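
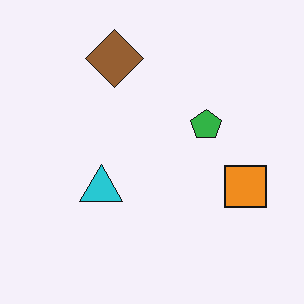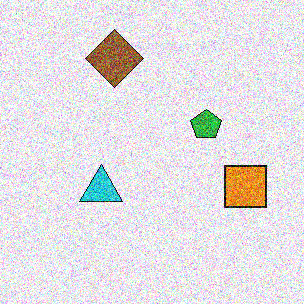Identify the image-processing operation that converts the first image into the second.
Degraded with a thick layer of grain.

Random speckle covers the whole image, including the flat background.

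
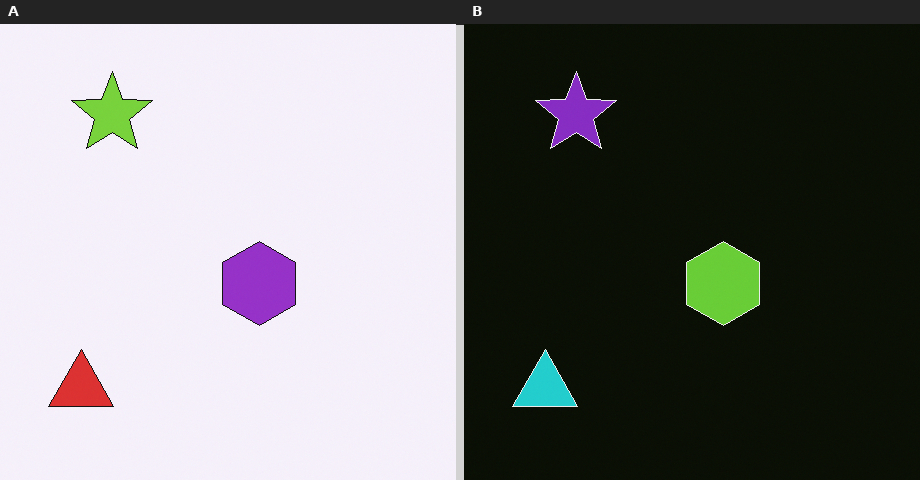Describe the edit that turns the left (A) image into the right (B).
The image was color-inverted (negative).

The light background has become dark and every shape's color is its complement — a photographic negative.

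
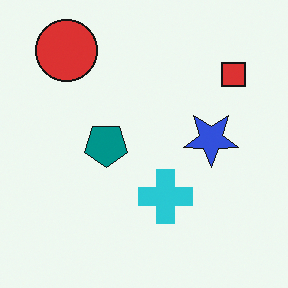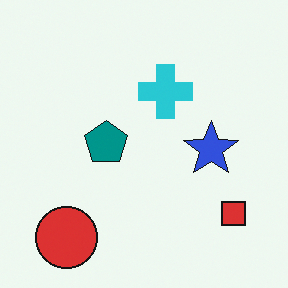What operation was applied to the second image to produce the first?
This is the original image flipped vertically (top ↔ bottom).

The red circle is in the bottom-left of the second image and the top-left of the first — shapes on opposite sides of the horizontal midline have swapped in a mirror flip.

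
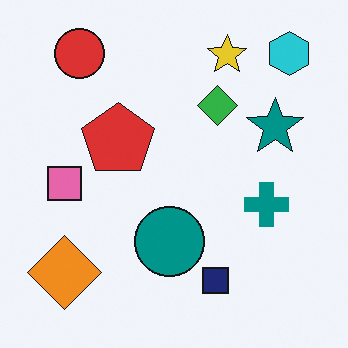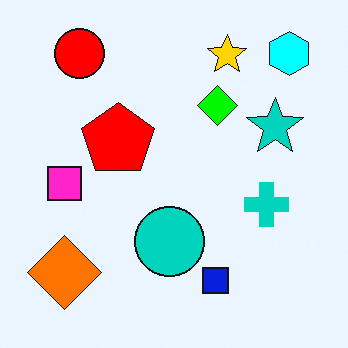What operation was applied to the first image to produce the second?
It was heavily oversaturated.

All colors are more vivid — a global saturation change.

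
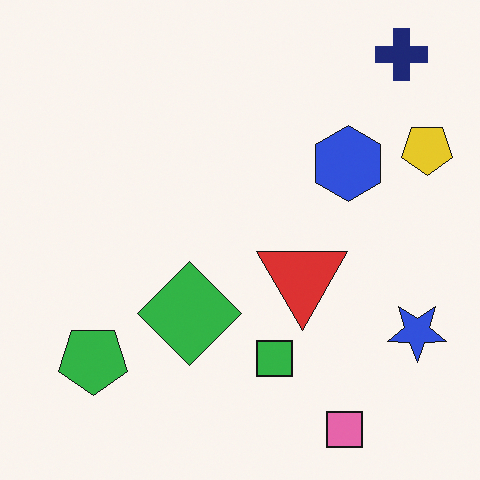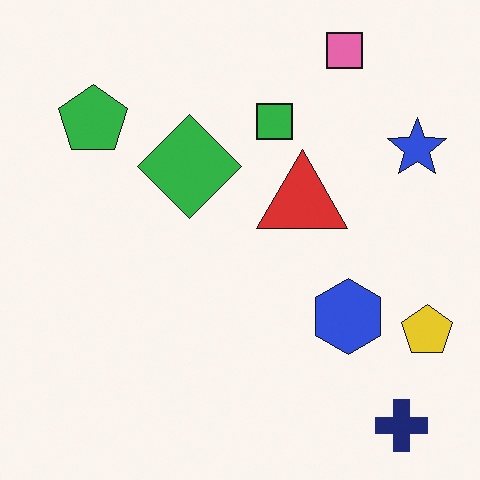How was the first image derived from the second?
It was flipped vertically (top ↔ bottom).

The pink square is in the top-right of the second image and the bottom-right of the first — shapes on opposite sides of the horizontal midline have swapped in a mirror flip.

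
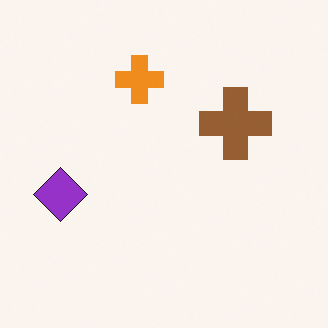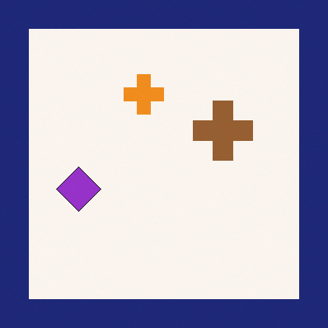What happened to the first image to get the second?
It was framed with a navy border.

A solid navy frame runs around the edge of the second image, with the content slightly shrunk inside it.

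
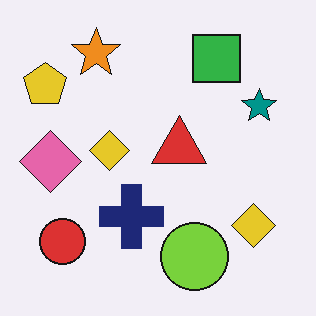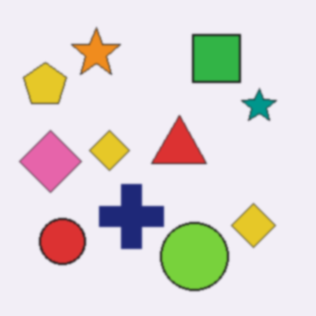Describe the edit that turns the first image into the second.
Slightly softened.

Shape edges and outlines are uniformly softened across the whole image.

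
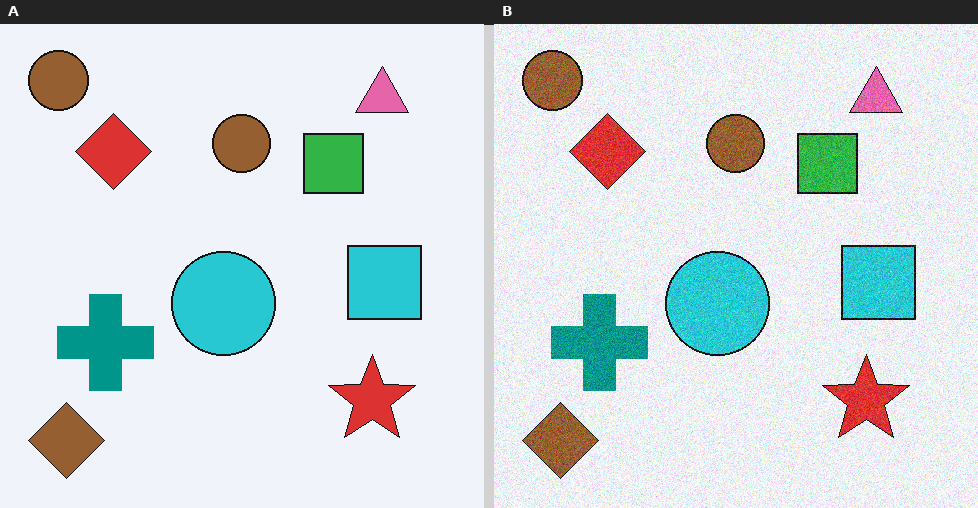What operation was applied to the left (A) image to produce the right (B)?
The transformation is: degraded with visible gaussian noise.

Random speckle covers the whole image, including the flat background.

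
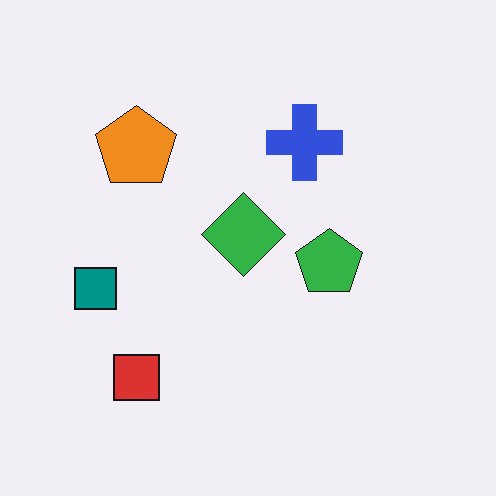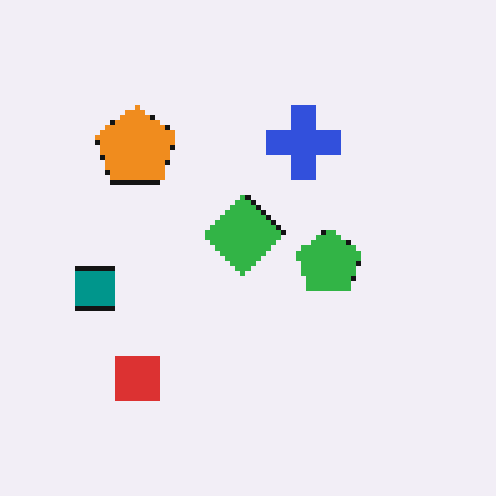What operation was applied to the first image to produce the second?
The second image is the first lightly pixelated (a mild mosaic effect).

Shapes are reduced to large square blocks; fine edges and outlines are lost — a downscale-then-upscale (mosaic) effect.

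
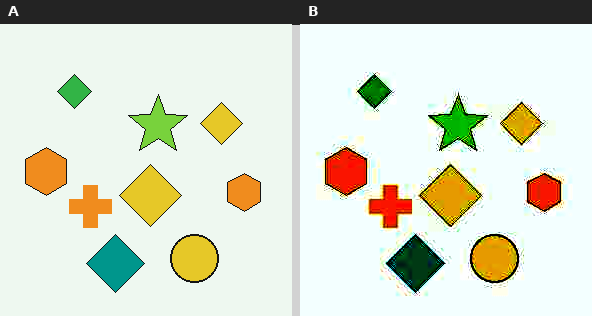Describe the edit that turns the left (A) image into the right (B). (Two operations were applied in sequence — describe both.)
The transformation is: heavily JPEG-compressed with obvious blocking artifacts, then given much higher contrast.

Blocky 8×8 compression artifacts appear around shape edges and the flat background shows ringing — characteristic JPEG degradation. Tones are pushed away from mid-grey across the whole image — a global contrast change.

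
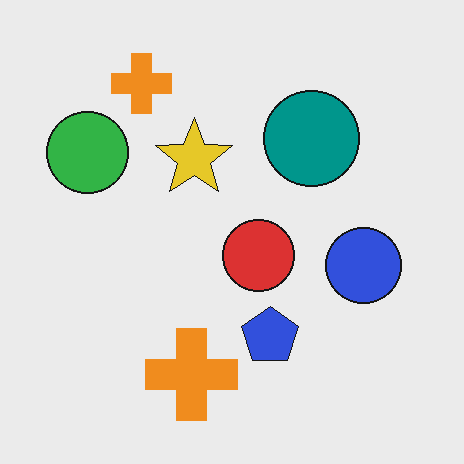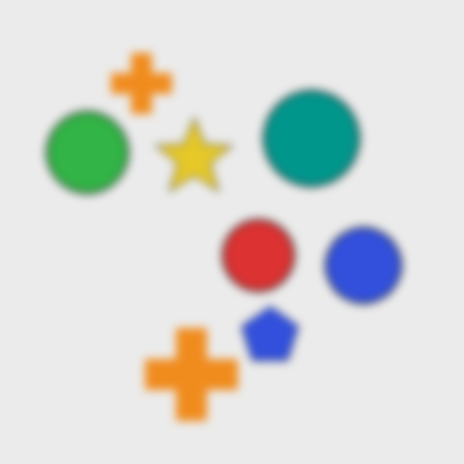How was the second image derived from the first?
The transformation is: noticeably gaussian-blurred.

Shape edges and outlines are uniformly softened across the whole image.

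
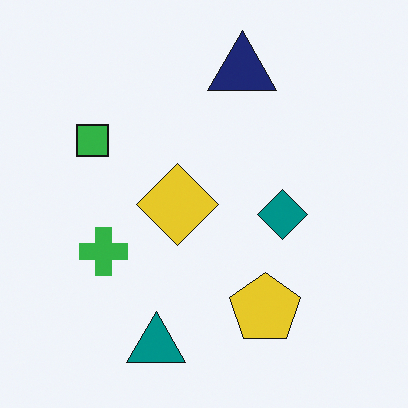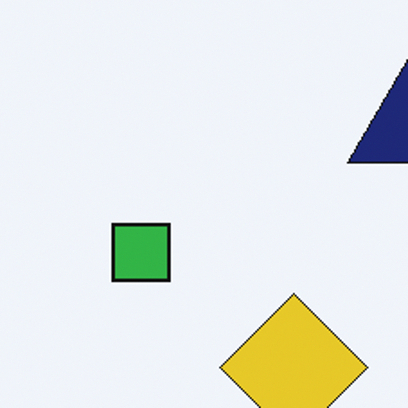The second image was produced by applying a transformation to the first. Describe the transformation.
The image was cropped tightly and scaled back up.

The visible shapes are larger and the field of view is narrower; shapes near the original edges may be partly or wholly outside the frame — a crop-and-rescale.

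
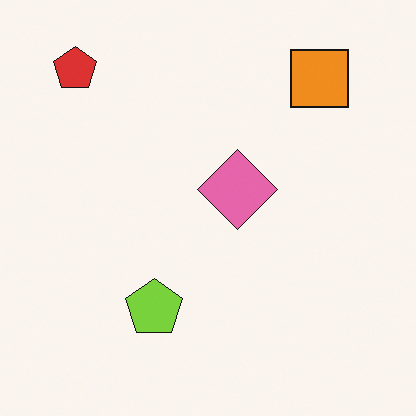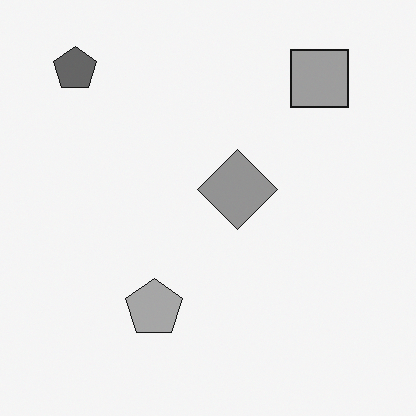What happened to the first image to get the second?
The image was converted to grayscale.

All color is removed — every shape is now a shade of grey.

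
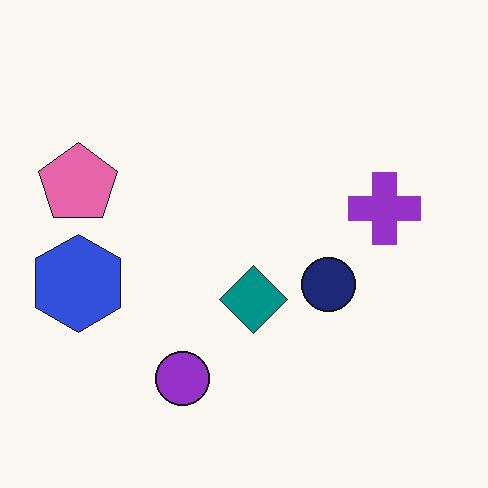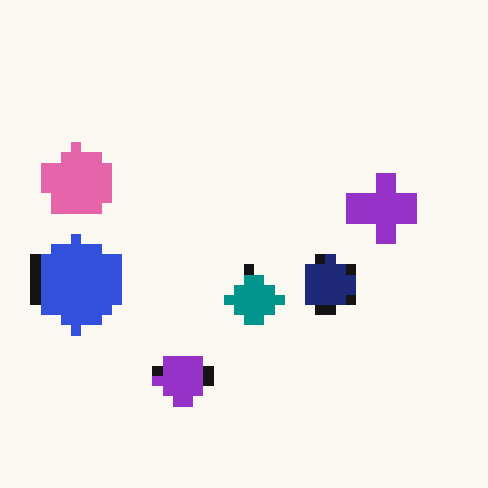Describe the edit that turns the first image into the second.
It was heavily pixelated into large blocks.

Shapes are reduced to large square blocks; fine edges and outlines are lost — a downscale-then-upscale (mosaic) effect.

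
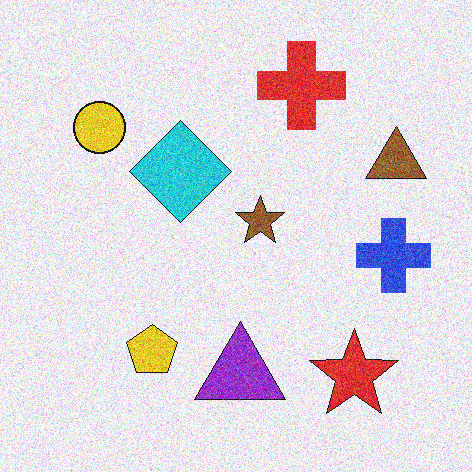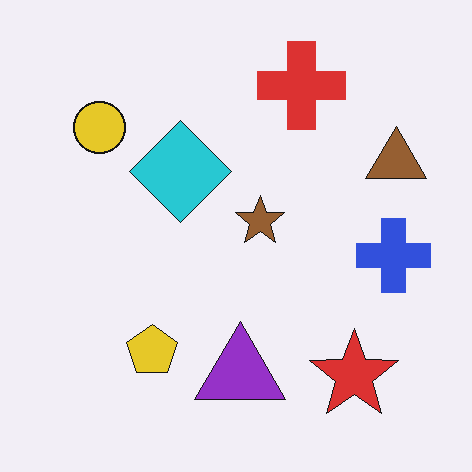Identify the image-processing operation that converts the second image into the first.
It was degraded with a thick layer of grain.

Random speckle covers the whole image, including the flat background.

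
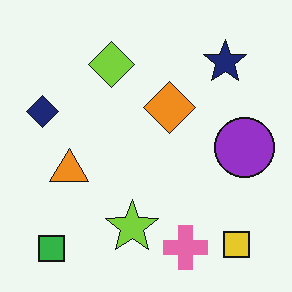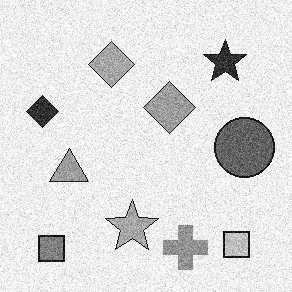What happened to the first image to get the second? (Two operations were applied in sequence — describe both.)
Degraded with visible gaussian noise, then converted to grayscale.

Random speckle covers the whole image, including the flat background. All color is removed — every shape is now a shade of grey.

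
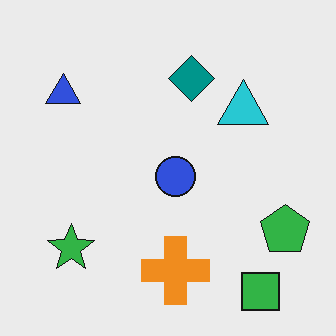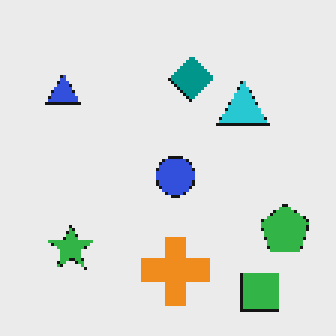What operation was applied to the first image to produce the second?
It was mildly pixelated.

Shapes are reduced to large square blocks; fine edges and outlines are lost — a downscale-then-upscale (mosaic) effect.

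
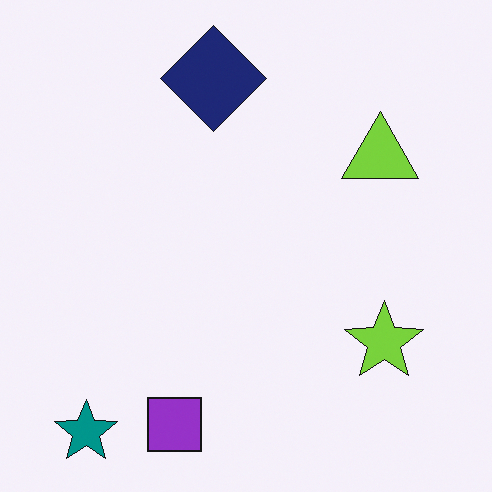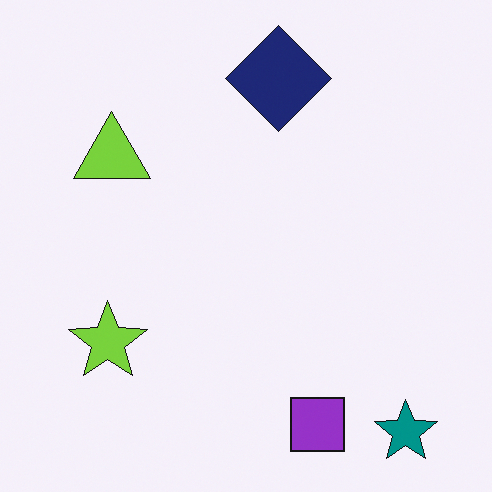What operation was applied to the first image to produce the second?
It was flipped horizontally (left ↔ right).

The teal star is in the bottom-left of the first image and the bottom-right of the second — shapes on opposite sides of the vertical midline have swapped in a mirror flip.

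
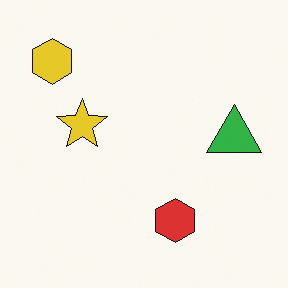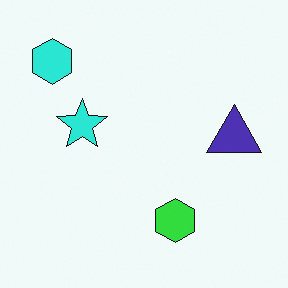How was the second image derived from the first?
The image was hue-shifted through roughly a third of the color wheel.

Every shape's color has rotated by the same amount around the hue wheel — a uniform hue shift.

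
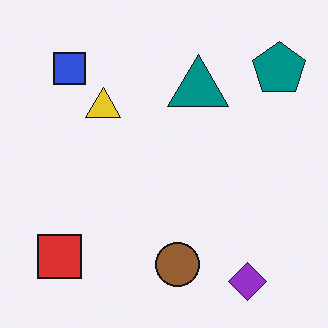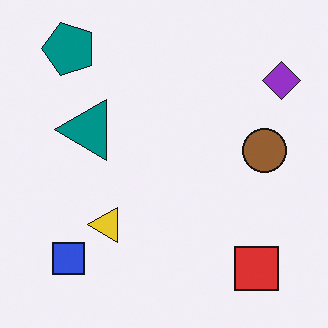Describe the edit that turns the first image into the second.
This is the original image rotated 90° counter-clockwise.

The teal pentagon sits in the top-right of the first image and the top-left of the second — consistent with a whole-image 90° counter-clockwise rotation.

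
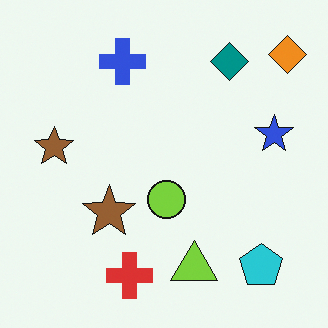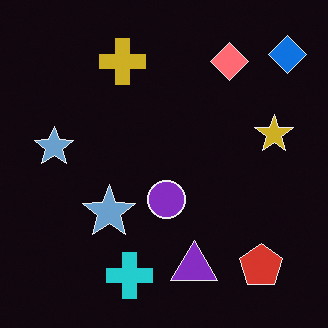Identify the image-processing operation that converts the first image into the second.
The transformation is: color-inverted (negative).

The light background has become dark and every shape's color is its complement — a photographic negative.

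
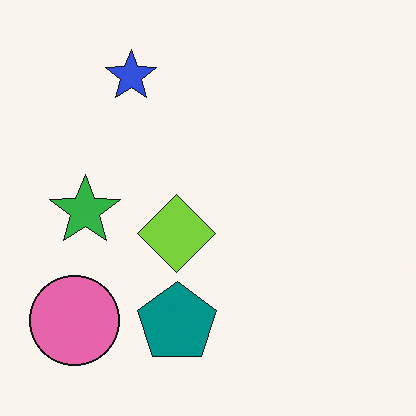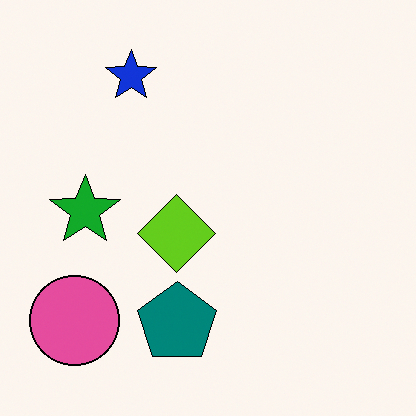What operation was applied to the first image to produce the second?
The transformation is: given slightly increased contrast.

Tones are pushed away from mid-grey across the whole image — a global contrast change.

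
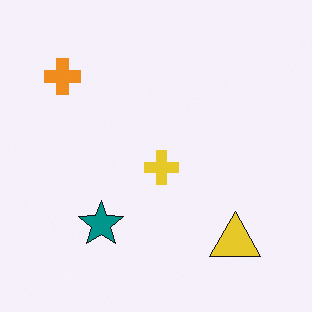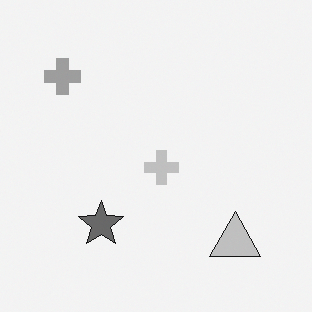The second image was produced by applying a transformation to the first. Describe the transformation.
The transformation is: converted to grayscale.

All color is removed — every shape is now a shade of grey.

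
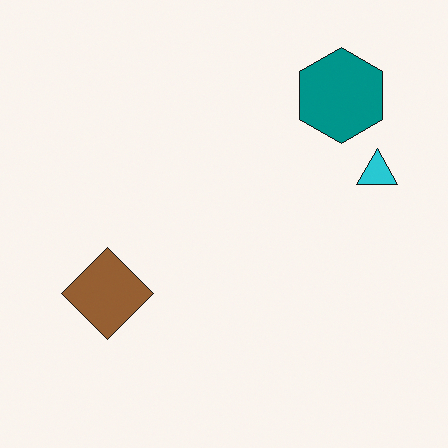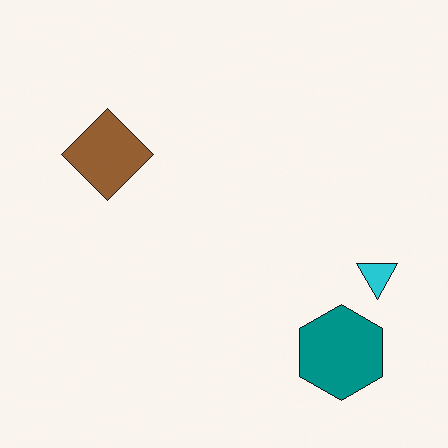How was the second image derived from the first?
This is the original image flipped vertically (top ↔ bottom).

The teal hexagon is in the top-right of the first image and the bottom-right of the second — shapes on opposite sides of the horizontal midline have swapped in a mirror flip.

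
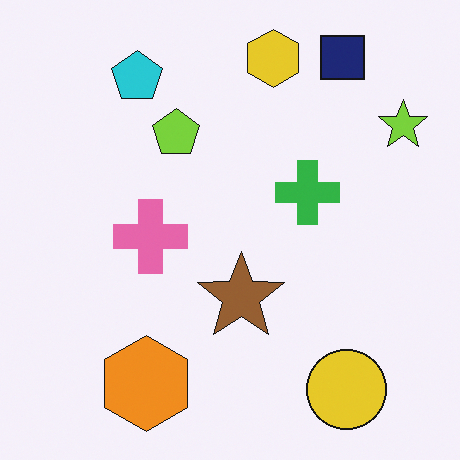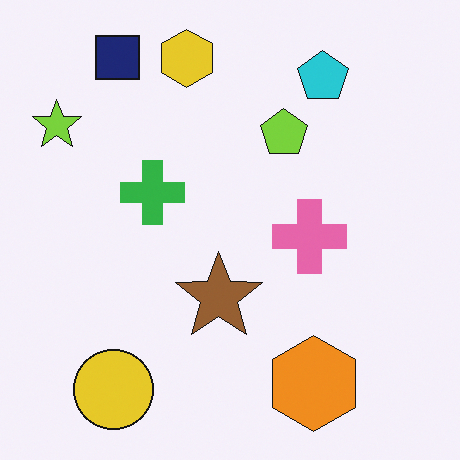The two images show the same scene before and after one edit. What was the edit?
This is the original image flipped horizontally (left ↔ right).

The lime star is in the top-right of the first image and the top-left of the second — shapes on opposite sides of the vertical midline have swapped in a mirror flip.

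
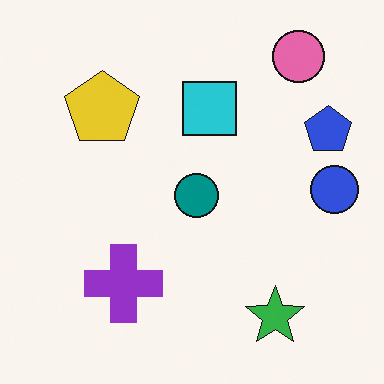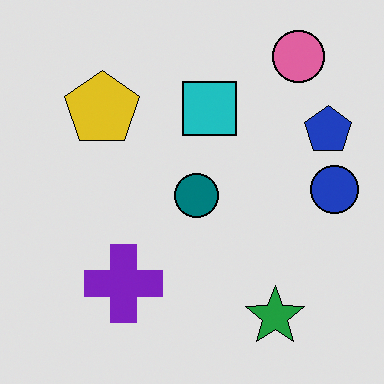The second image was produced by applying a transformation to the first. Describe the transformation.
The second image is the first posterized to a reduced palette.

Each flat color has snapped to a coarser quantized level — most visibly, the near-white background has dropped to a flat grey.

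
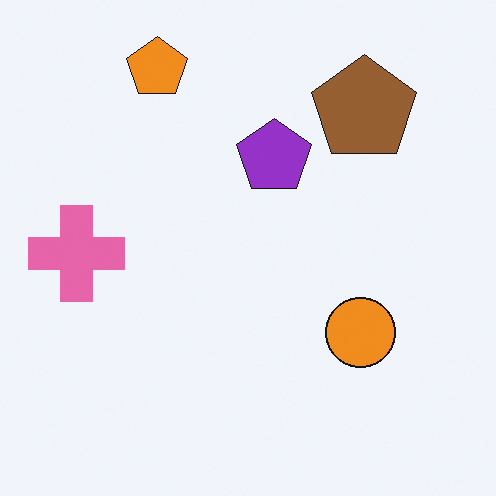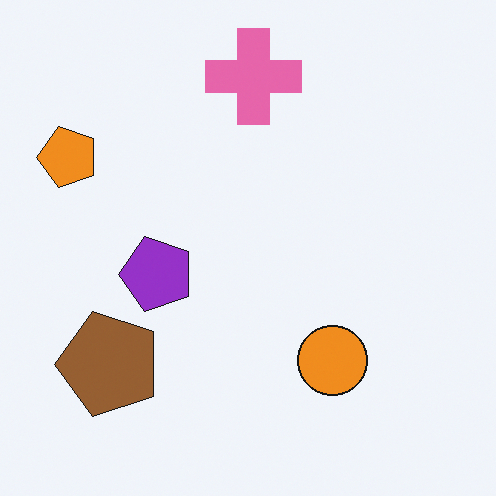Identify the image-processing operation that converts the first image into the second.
It was transposed (reflected across the top-left ↔ bottom-right diagonal).

Shapes have swapped their row and column positions — what was in the top-right is now in the bottom-left — a diagonal reflection.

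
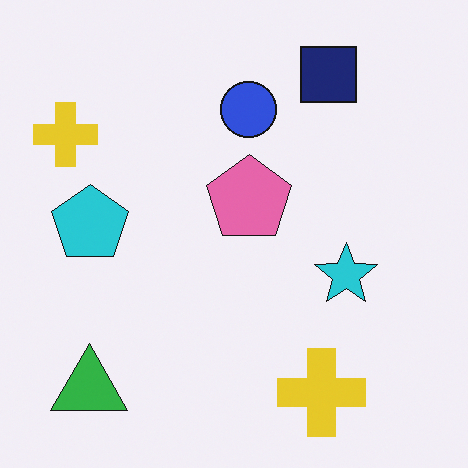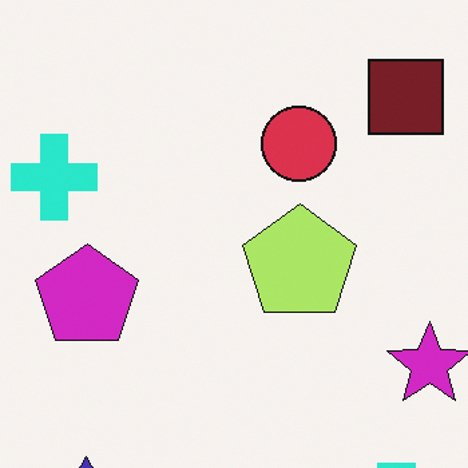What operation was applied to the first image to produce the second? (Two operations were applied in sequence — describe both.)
The transformation is: hue-shifted through roughly a third of the color wheel, then cropped slightly and scaled back up.

Every shape's color has rotated by the same amount around the hue wheel — a uniform hue shift. The visible shapes are larger and the field of view is narrower; shapes near the original edges may be partly or wholly outside the frame — a crop-and-rescale.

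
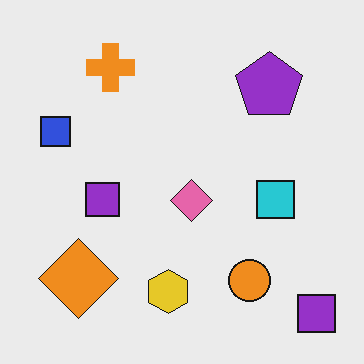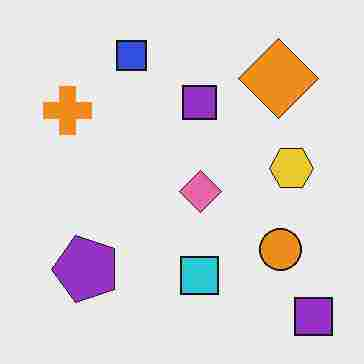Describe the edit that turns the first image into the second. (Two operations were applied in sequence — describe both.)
The transformation is: transposed (reflected across the top-left ↔ bottom-right diagonal), then degraded with heavy JPEG compression.

Shapes have swapped their row and column positions — what was in the top-right is now in the bottom-left — a diagonal reflection. Blocky 8×8 compression artifacts appear around shape edges and the flat background shows ringing — characteristic JPEG degradation.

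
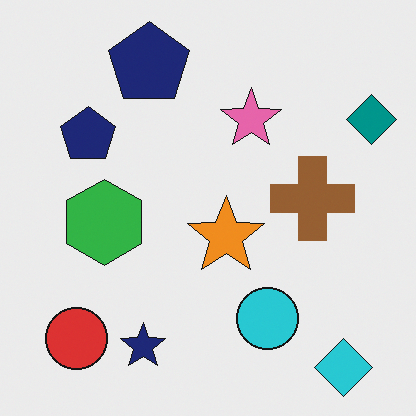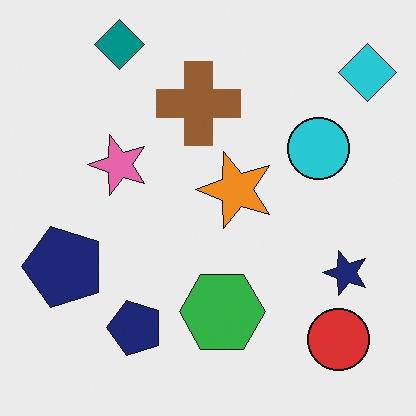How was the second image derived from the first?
Rotated 90° counter-clockwise.

The cyan diamond sits in the bottom-right of the first image and the top-right of the second — consistent with a whole-image 90° counter-clockwise rotation.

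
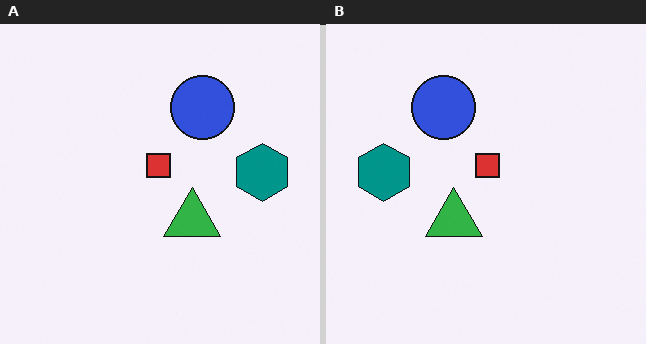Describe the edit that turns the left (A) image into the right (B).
It was flipped horizontally (left ↔ right).

The teal hexagon is in the right of the left (A) image and the left of the right (B) — shapes on opposite sides of the vertical midline have swapped in a mirror flip.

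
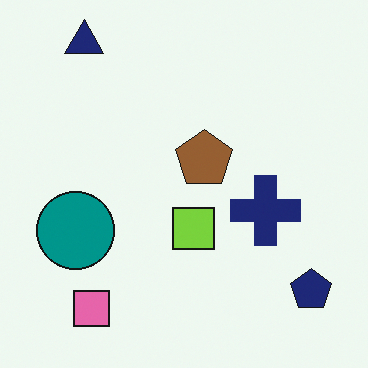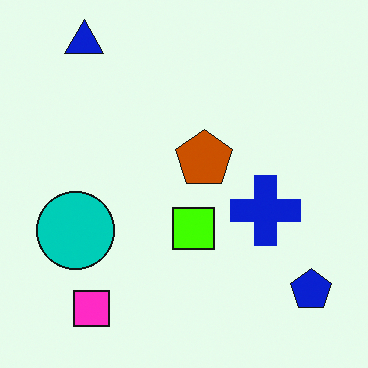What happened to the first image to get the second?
The transformation is: heavily oversaturated.

All colors are more vivid — a global saturation change.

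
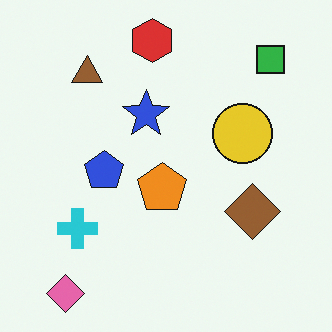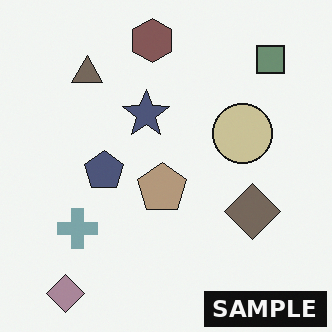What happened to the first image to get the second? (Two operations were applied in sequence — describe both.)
The transformation is: heavily desaturated, then watermarked with the text "SAMPLE" in the lower-right corner.

All colors are more muted and greyish — a global saturation change. A dark label reading "SAMPLE" appears in the lower-right corner.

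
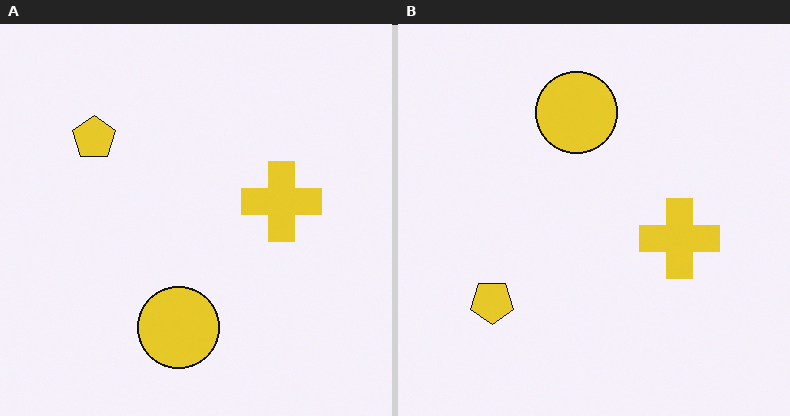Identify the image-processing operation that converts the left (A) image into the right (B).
The image was flipped vertically (top ↔ bottom).

The yellow circle is in the bottom of the left (A) image and the top of the right (B) — shapes on opposite sides of the horizontal midline have swapped in a mirror flip.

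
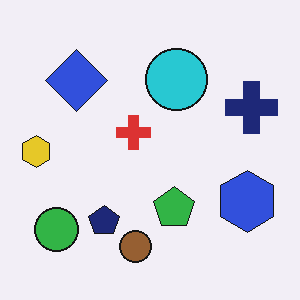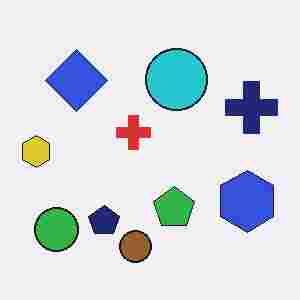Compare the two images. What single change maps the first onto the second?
Degraded with heavy JPEG compression.

Blocky 8×8 compression artifacts appear around shape edges and the flat background shows ringing — characteristic JPEG degradation.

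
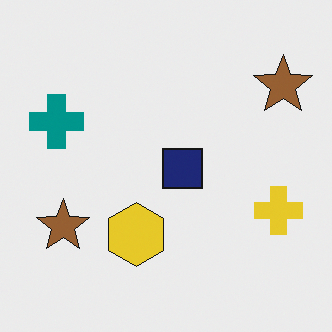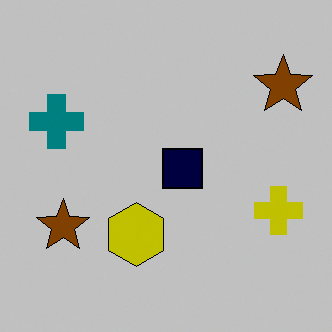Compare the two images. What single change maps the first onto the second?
Heavily posterized to just a handful of flat colors.

Each flat color has snapped to a coarser quantized level — most visibly, the near-white background has dropped to a flat grey.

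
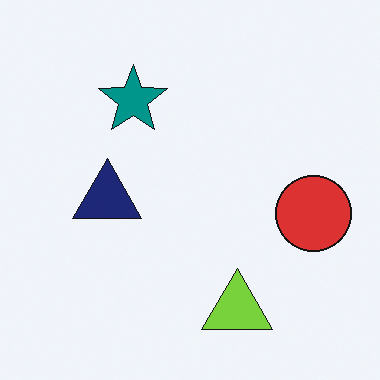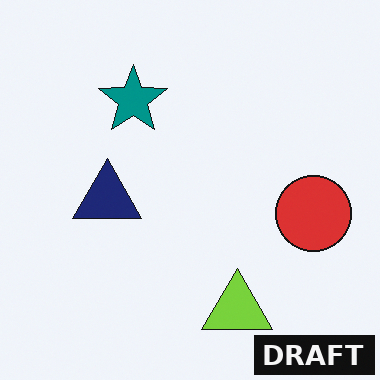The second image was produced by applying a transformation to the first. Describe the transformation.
Watermarked with the text "DRAFT" in the lower-right corner.

A dark label reading "DRAFT" appears in the lower-right corner.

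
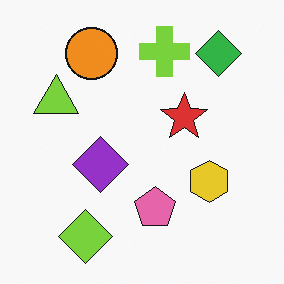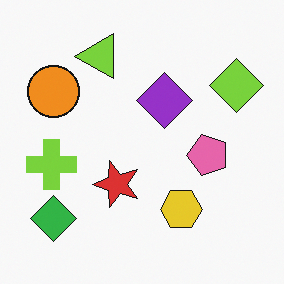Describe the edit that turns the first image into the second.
This is the original image transposed (reflected across the top-left ↔ bottom-right diagonal).

Shapes have swapped their row and column positions — what was in the top-right is now in the bottom-left — a diagonal reflection.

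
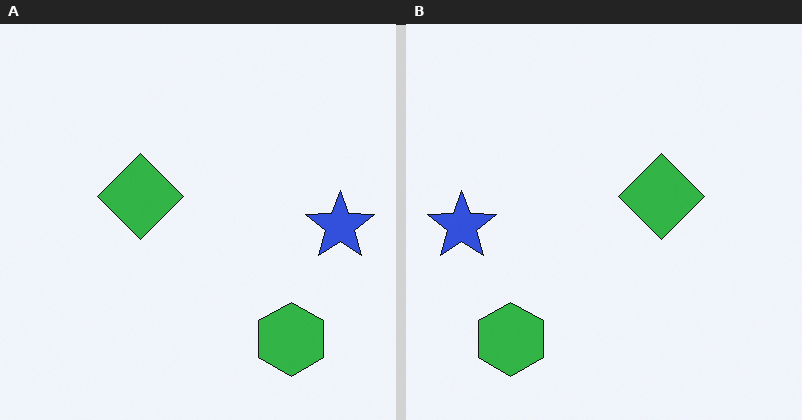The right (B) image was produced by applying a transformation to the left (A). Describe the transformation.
Flipped horizontally (left ↔ right).

The blue star is in the right of the left (A) image and the left of the right (B) — shapes on opposite sides of the vertical midline have swapped in a mirror flip.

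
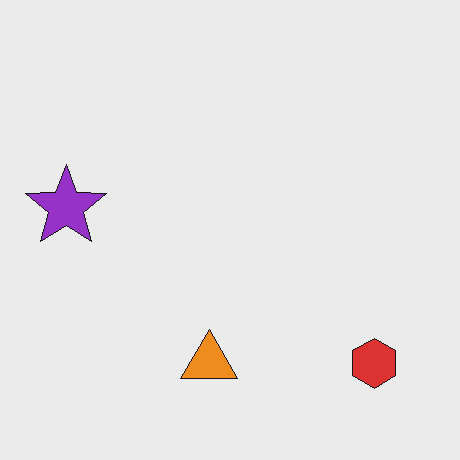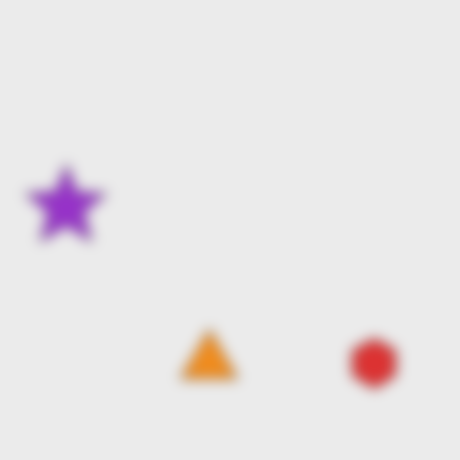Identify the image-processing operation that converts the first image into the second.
The second image is the first strongly gaussian-blurred.

Shape edges and outlines are uniformly softened across the whole image.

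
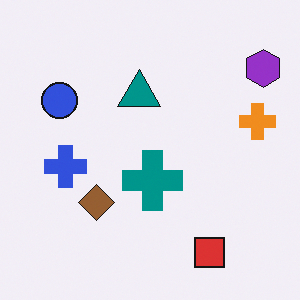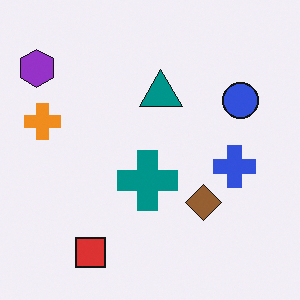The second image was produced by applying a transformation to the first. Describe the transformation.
Flipped horizontally (left ↔ right).

The purple hexagon is in the top-right of the first image and the top-left of the second — shapes on opposite sides of the vertical midline have swapped in a mirror flip.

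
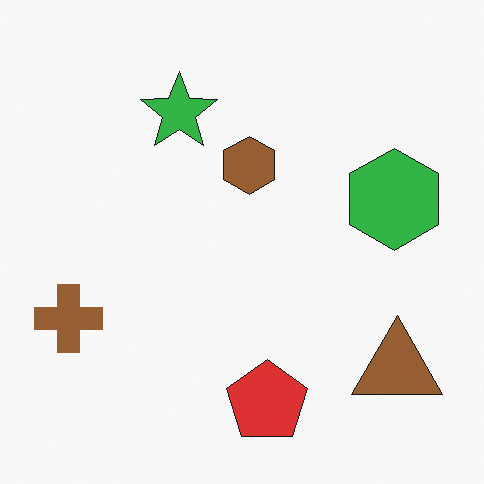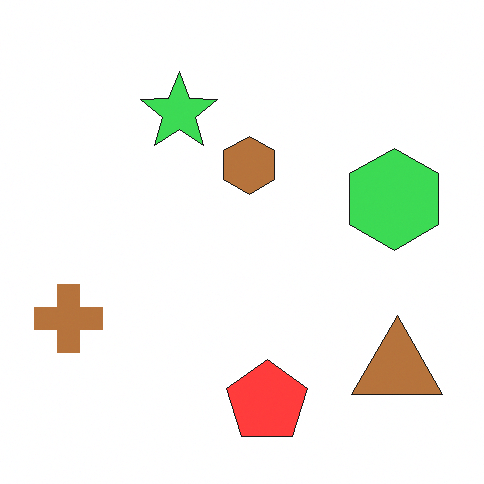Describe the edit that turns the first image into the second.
The image was slightly brightened.

Every pixel — background and shapes alike — is uniformly brightened.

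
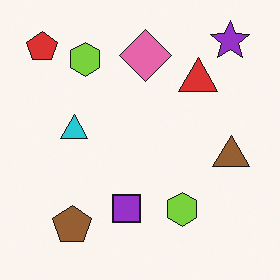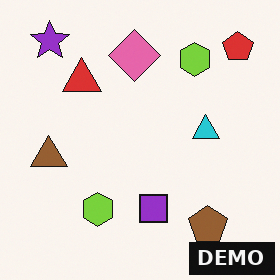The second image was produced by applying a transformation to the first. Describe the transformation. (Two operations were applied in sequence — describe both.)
Flipped horizontally (left ↔ right), then watermarked with the text "DEMO" in the lower-right corner.

The red pentagon is in the top-left of the first image and the top-right of the second — shapes on opposite sides of the vertical midline have swapped in a mirror flip. A dark label reading "DEMO" appears in the lower-right corner.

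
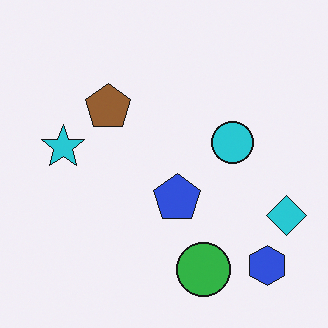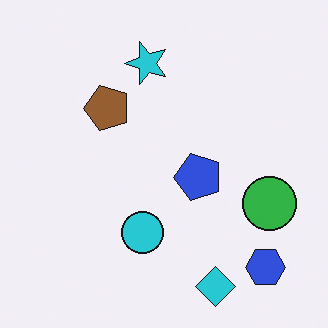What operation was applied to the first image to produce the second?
The second image is the first transposed (reflected across the top-left ↔ bottom-right diagonal).

Shapes have swapped their row and column positions — what was in the top-right is now in the bottom-left — a diagonal reflection.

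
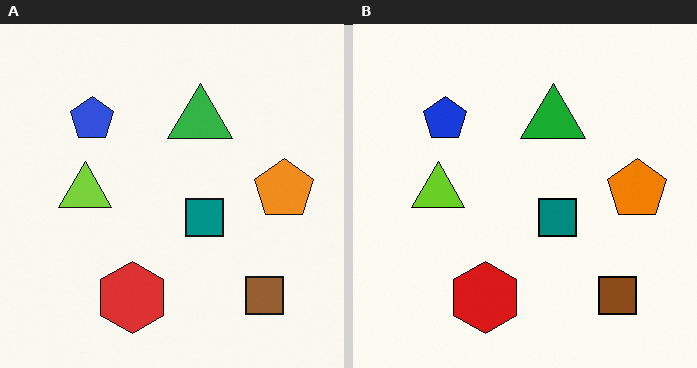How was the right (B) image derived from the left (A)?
The right (B) image is the left (A) given slightly increased contrast.

Tones are pushed away from mid-grey across the whole image — a global contrast change.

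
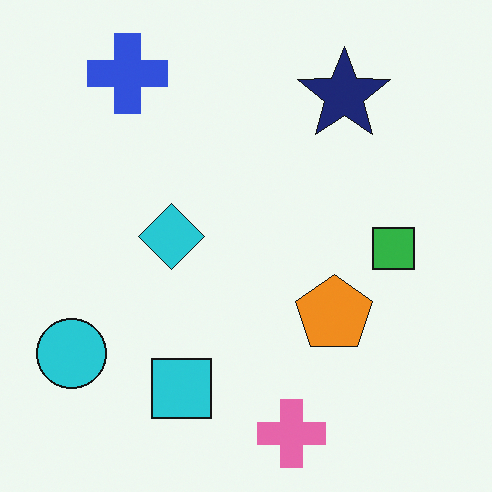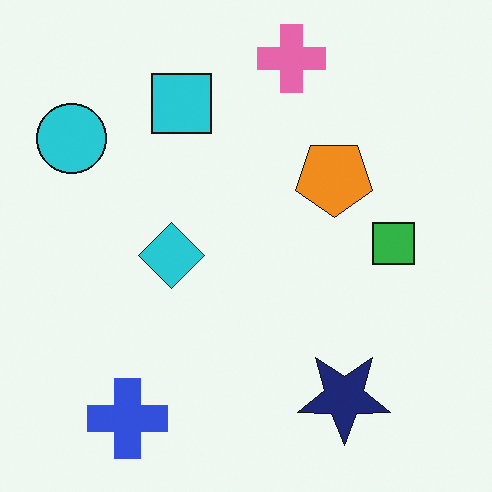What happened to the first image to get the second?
The transformation is: flipped vertically (top ↔ bottom).

The pink cross is in the bottom of the first image and the top of the second — shapes on opposite sides of the horizontal midline have swapped in a mirror flip.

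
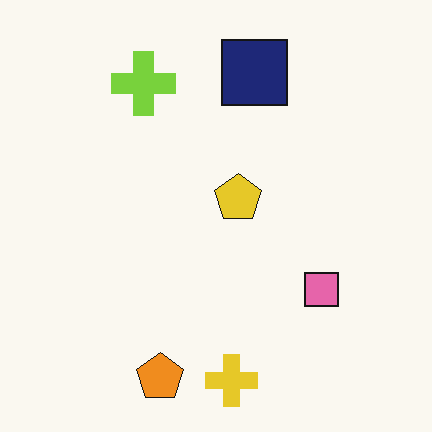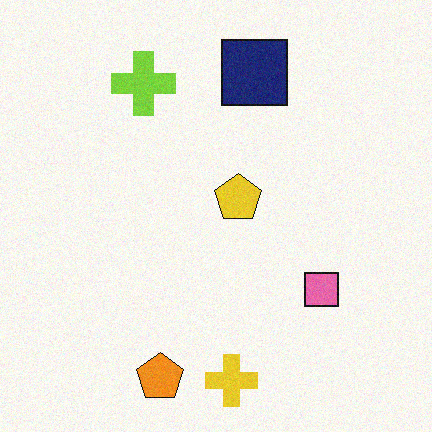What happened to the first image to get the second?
Degraded with subtle gaussian noise.

Random speckle covers the whole image, including the flat background.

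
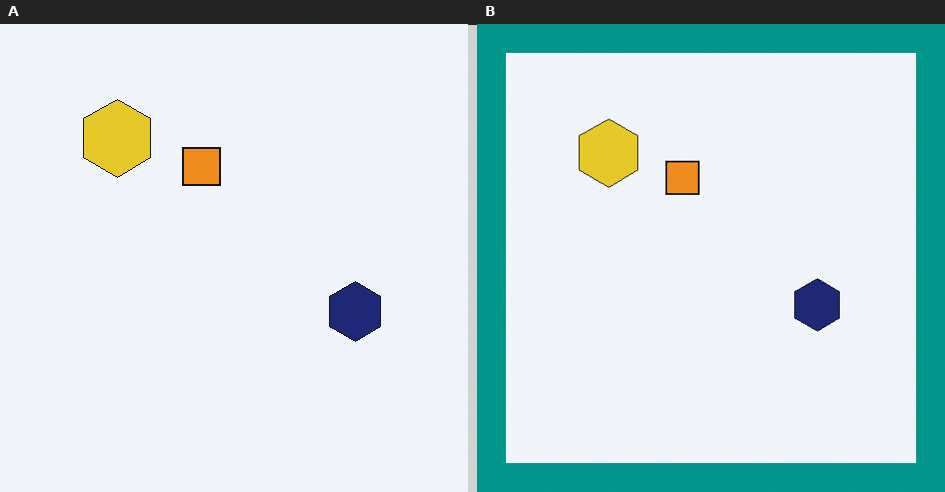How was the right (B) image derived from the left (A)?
It was framed with a teal border.

A solid teal frame runs around the edge of the right (B) image, with the content slightly shrunk inside it.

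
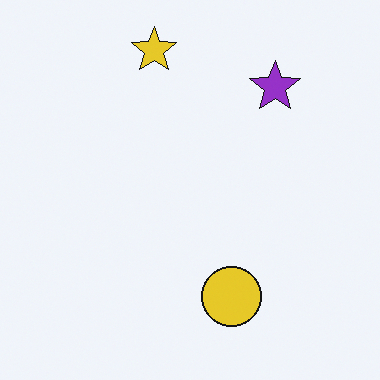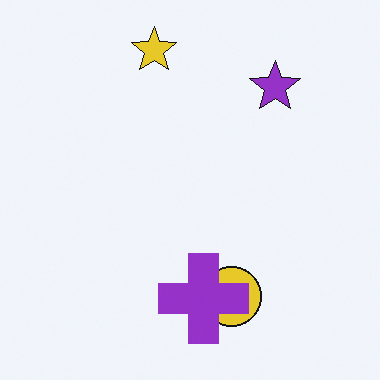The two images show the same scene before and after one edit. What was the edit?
The second image is the first overlaid with an additional purple cross.

A purple cross appears in the second image that is absent from the first.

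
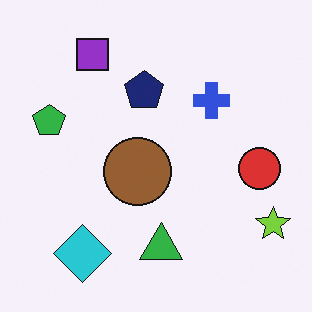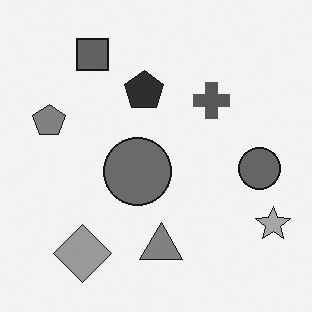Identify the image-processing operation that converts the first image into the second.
The image was converted to grayscale.

All color is removed — every shape is now a shade of grey.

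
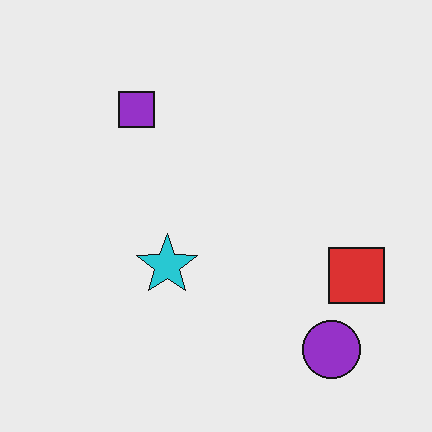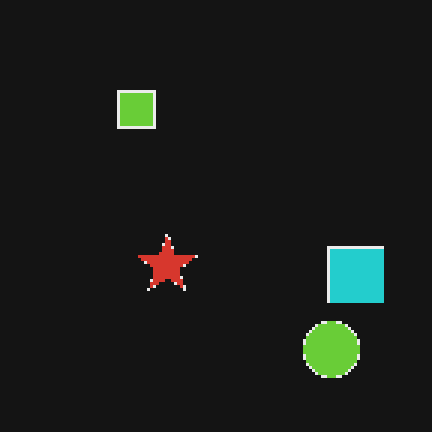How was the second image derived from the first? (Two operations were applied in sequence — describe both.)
The image was color-inverted (negative), then lightly pixelated (a mild mosaic effect).

The light background has become dark and every shape's color is its complement — a photographic negative. Shapes are reduced to large square blocks; fine edges and outlines are lost — a downscale-then-upscale (mosaic) effect.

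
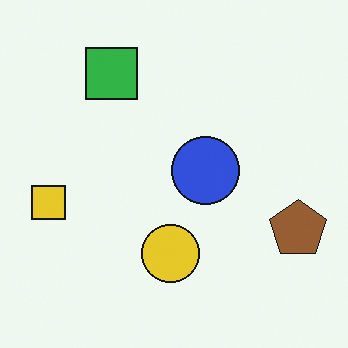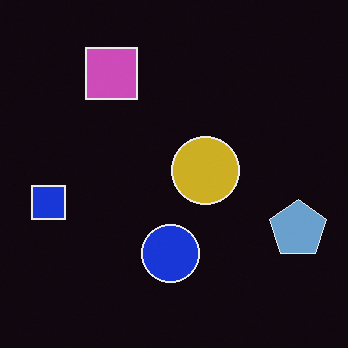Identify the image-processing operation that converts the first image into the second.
Color-inverted (negative).

The light background has become dark and every shape's color is its complement — a photographic negative.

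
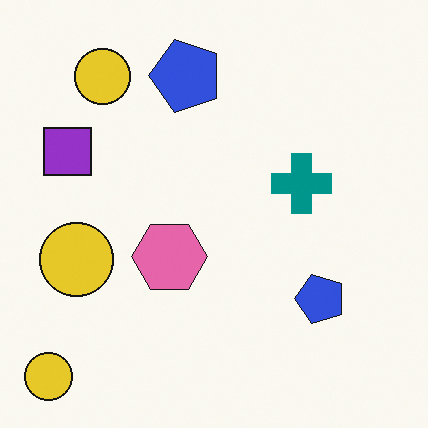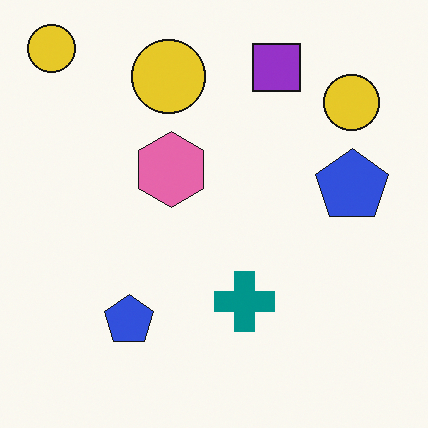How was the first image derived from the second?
It was rotated 90° counter-clockwise.

The purple square sits in the top of the second image and the left of the first — consistent with a whole-image 90° counter-clockwise rotation.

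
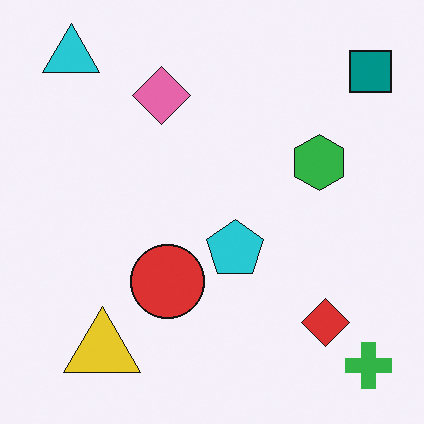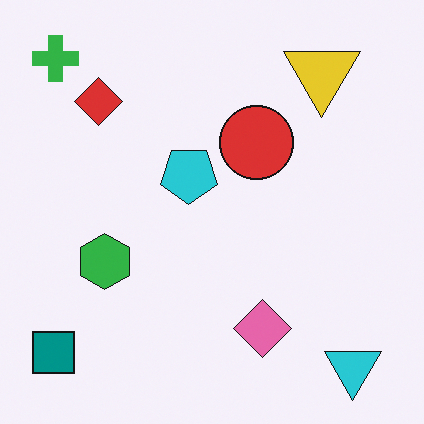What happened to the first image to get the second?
The second image is the first rotated 180°.

The green cross sits in the bottom-right of the first image and the top-left of the second — consistent with a whole-image 180° rotation.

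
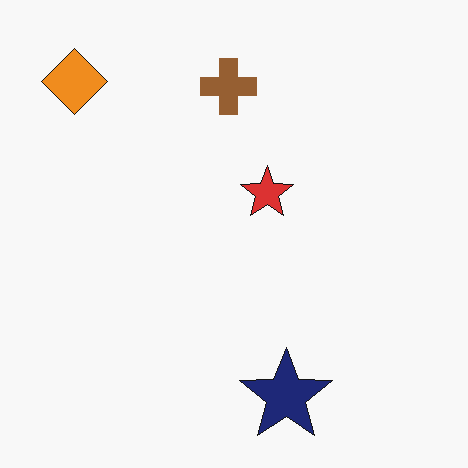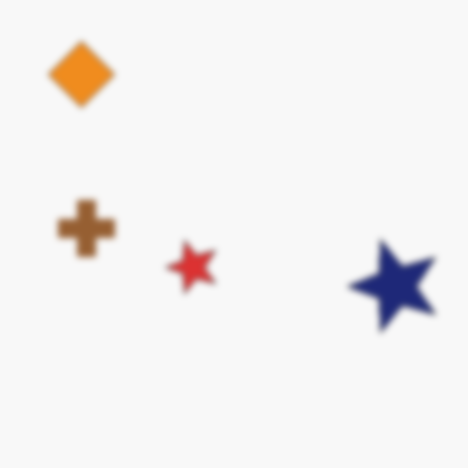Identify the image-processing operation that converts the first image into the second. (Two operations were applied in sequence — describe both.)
The second image is the first moderately blurred, then transposed (reflected across the top-left ↔ bottom-right diagonal).

Shape edges and outlines are uniformly softened across the whole image. Shapes have swapped their row and column positions — what was in the top-right is now in the bottom-left — a diagonal reflection.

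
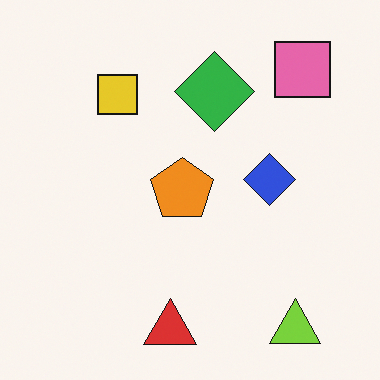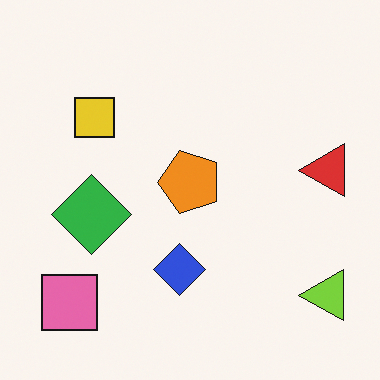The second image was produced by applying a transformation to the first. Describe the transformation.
The second image is the first transposed (reflected across the top-left ↔ bottom-right diagonal).

Shapes have swapped their row and column positions — what was in the top-right is now in the bottom-left — a diagonal reflection.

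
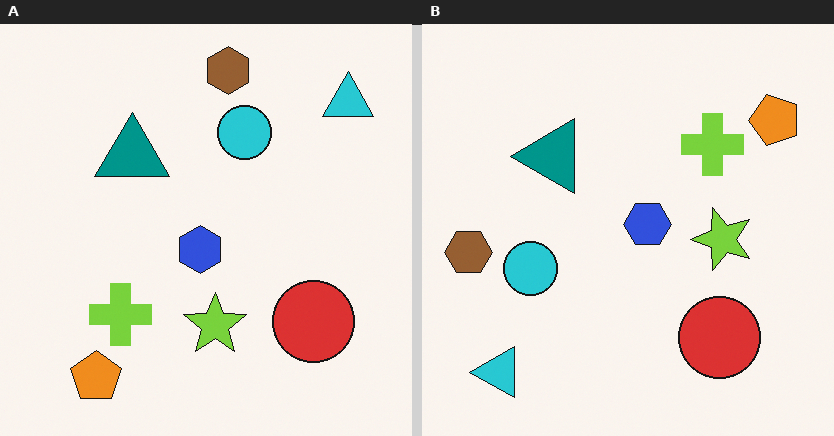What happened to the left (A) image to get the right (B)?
The right (B) image is the left (A) transposed (reflected across the top-left ↔ bottom-right diagonal).

Shapes have swapped their row and column positions — what was in the top-right is now in the bottom-left — a diagonal reflection.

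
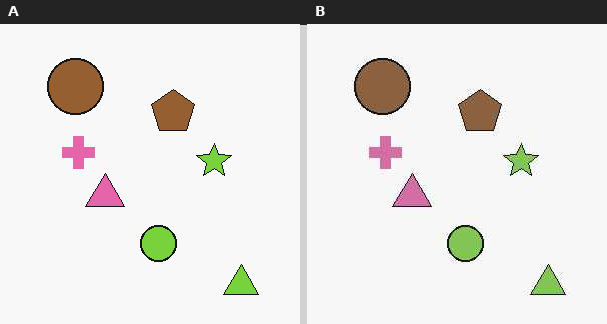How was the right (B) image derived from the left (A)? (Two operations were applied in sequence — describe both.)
This is the original image slightly desaturated, then JPEG-compressed with visible artifacts.

All colors are more muted and greyish — a global saturation change. Blocky 8×8 compression artifacts appear around shape edges and the flat background shows ringing — characteristic JPEG degradation.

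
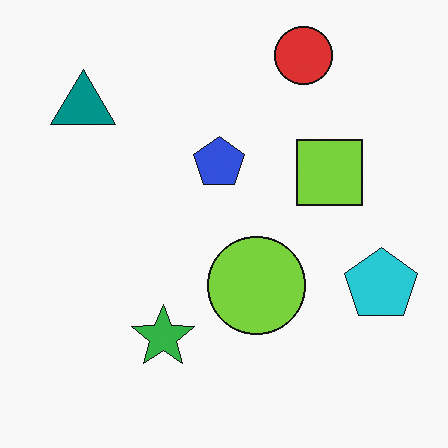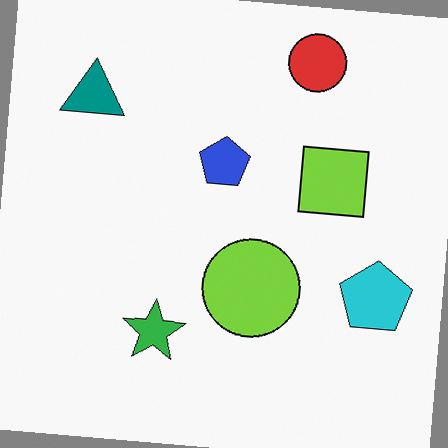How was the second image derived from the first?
It was rotated clockwise by a slight angle.

Every shape is tilted by the same angle and the image corners show triangular fill wedges — a whole-image rotation by a non-right angle.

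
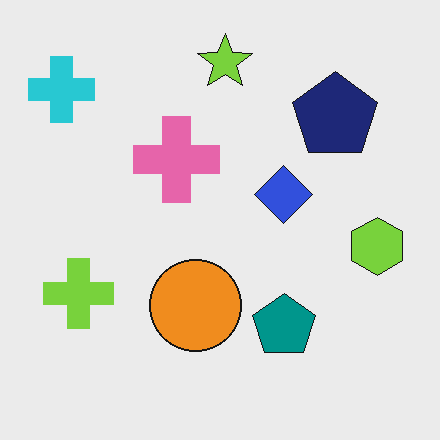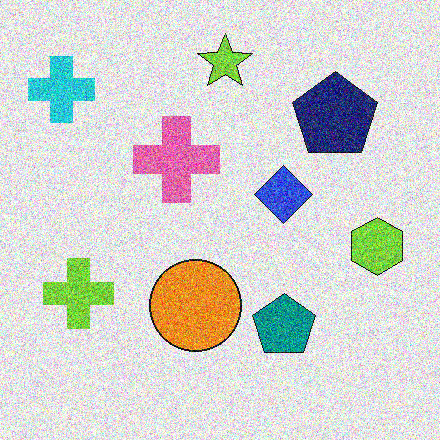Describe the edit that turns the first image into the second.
Degraded with heavy additive noise.

Random speckle covers the whole image, including the flat background.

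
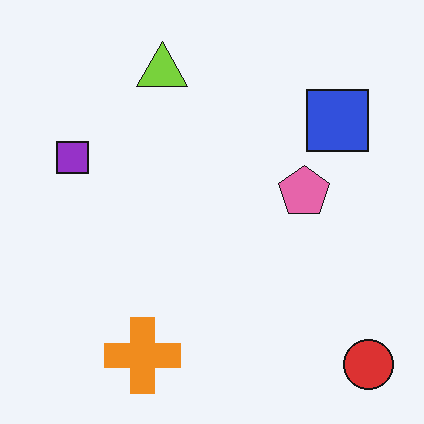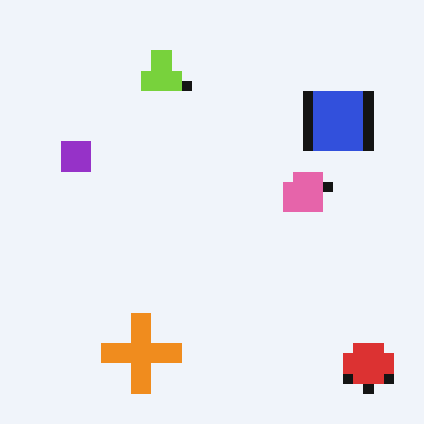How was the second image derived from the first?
The transformation is: coarsely pixelated.

Shapes are reduced to large square blocks; fine edges and outlines are lost — a downscale-then-upscale (mosaic) effect.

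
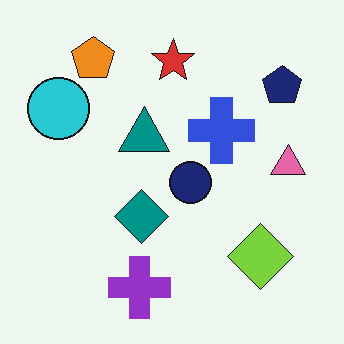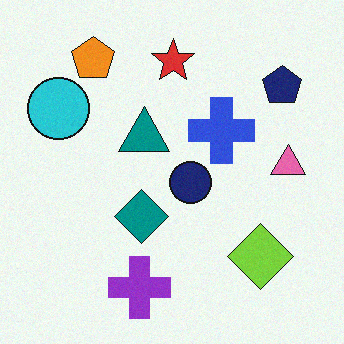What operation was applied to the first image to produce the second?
It was degraded with light additive noise.

Random speckle covers the whole image, including the flat background.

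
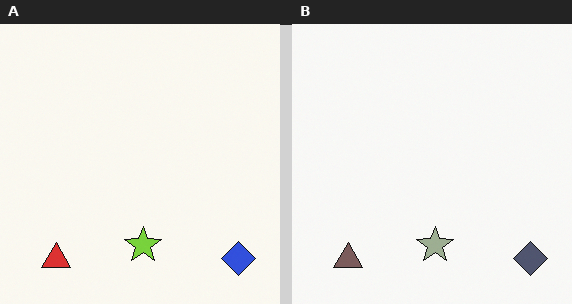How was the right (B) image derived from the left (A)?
The transformation is: heavily desaturated.

All colors are more muted and greyish — a global saturation change.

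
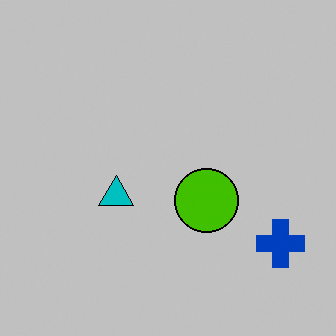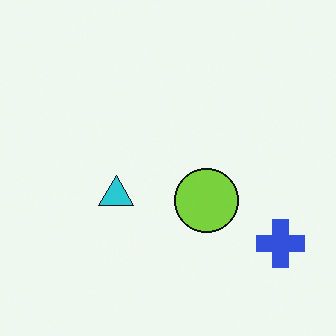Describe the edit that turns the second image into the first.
It was heavily posterized to just a handful of flat colors.

Each flat color has snapped to a coarser quantized level — most visibly, the near-white background has dropped to a flat grey.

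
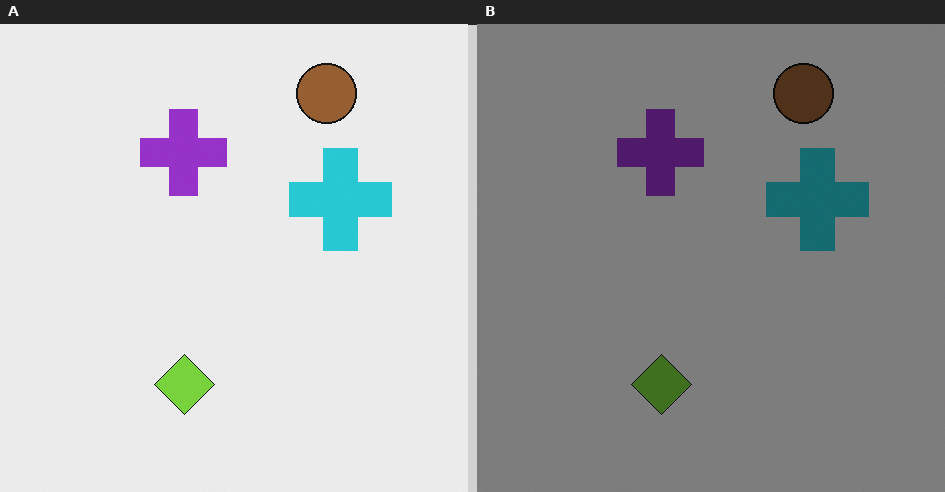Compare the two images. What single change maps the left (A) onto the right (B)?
The image was noticeably darkened.

Every pixel — background and shapes alike — is uniformly darkened.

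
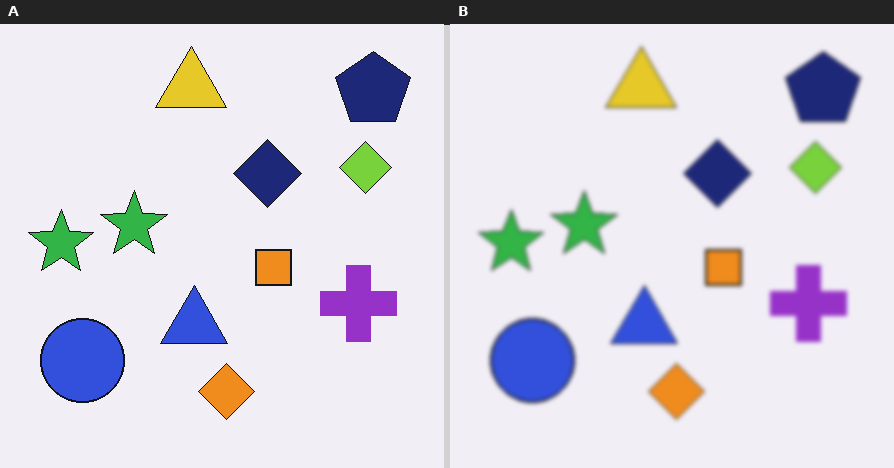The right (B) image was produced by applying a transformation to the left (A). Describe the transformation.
This is the original image slightly softened.

Shape edges and outlines are uniformly softened across the whole image.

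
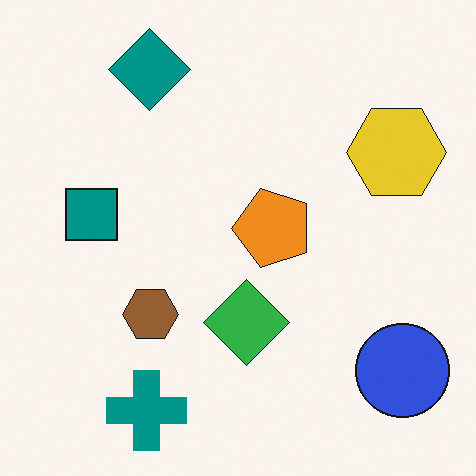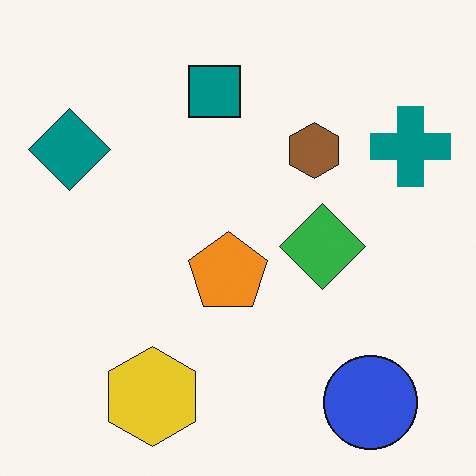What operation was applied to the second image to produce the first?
This is the original image transposed (reflected across the top-left ↔ bottom-right diagonal).

Shapes have swapped their row and column positions — what was in the top-right is now in the bottom-left — a diagonal reflection.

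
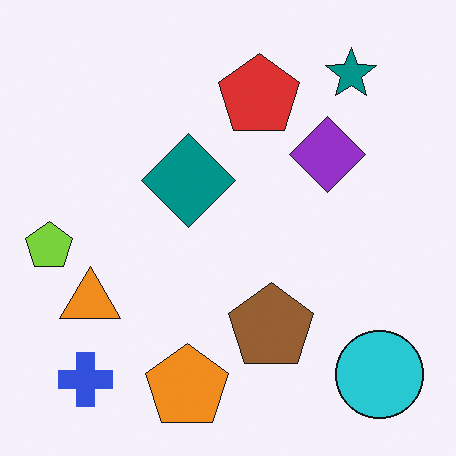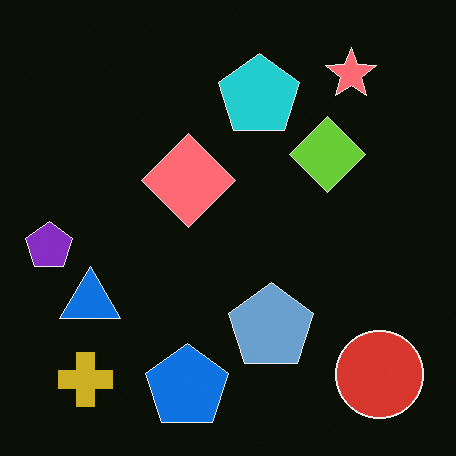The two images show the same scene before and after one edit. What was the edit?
The image was color-inverted (negative).

The light background has become dark and every shape's color is its complement — a photographic negative.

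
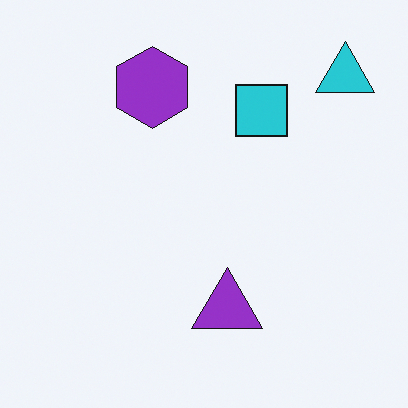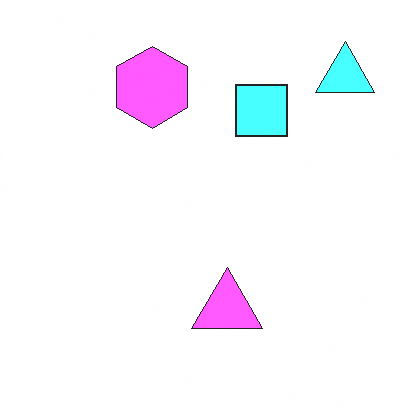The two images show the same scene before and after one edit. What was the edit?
It was noticeably brightened.

Every pixel — background and shapes alike — is uniformly brightened.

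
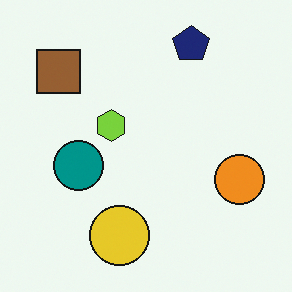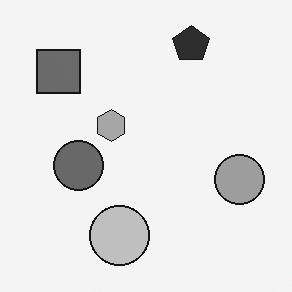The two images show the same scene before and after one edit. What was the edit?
The image was converted to grayscale.

All color is removed — every shape is now a shade of grey.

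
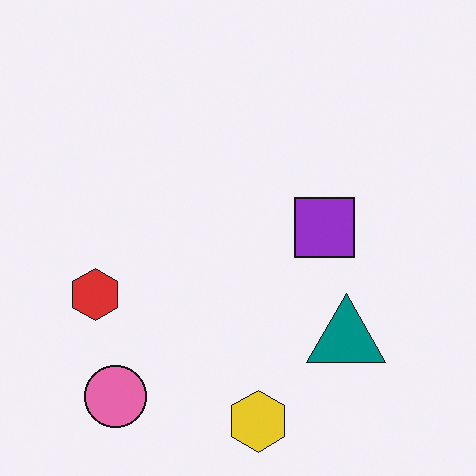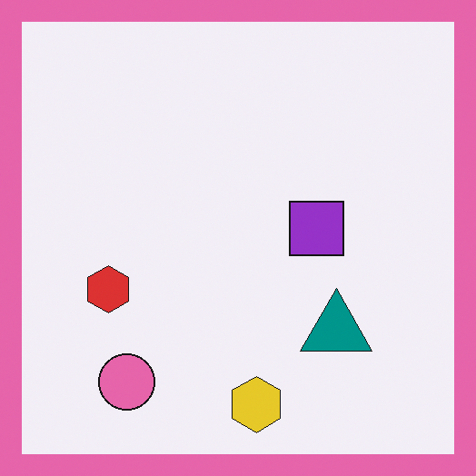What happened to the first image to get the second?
The transformation is: framed with a pink border.

A solid pink frame runs around the edge of the second image, with the content slightly shrunk inside it.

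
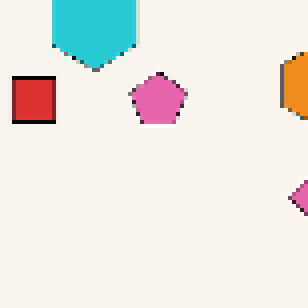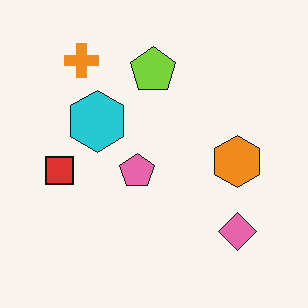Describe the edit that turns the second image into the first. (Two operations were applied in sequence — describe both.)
This is the original image cropped to a modestly smaller region and rescaled, then mildly pixelated.

The visible shapes are larger and the field of view is narrower; shapes near the original edges may be partly or wholly outside the frame — a crop-and-rescale. Shapes are reduced to large square blocks; fine edges and outlines are lost — a downscale-then-upscale (mosaic) effect.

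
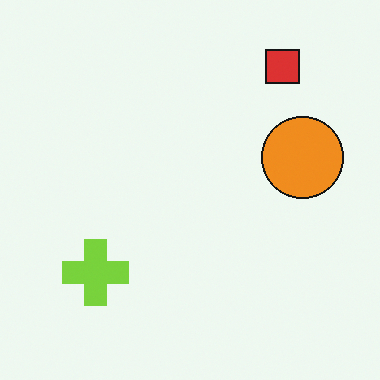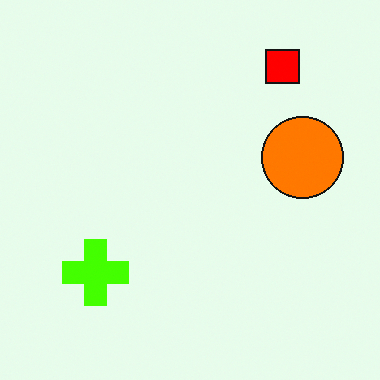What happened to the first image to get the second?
This is the original image heavily oversaturated.

All colors are more vivid — a global saturation change.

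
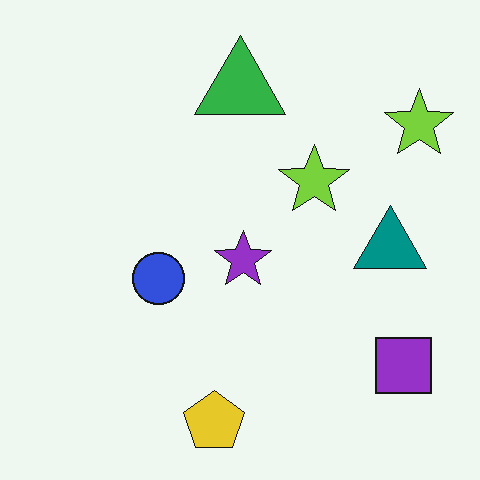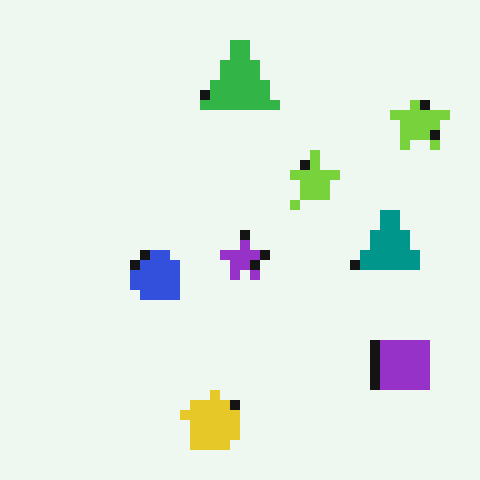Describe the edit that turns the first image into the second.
Coarsely pixelated.

Shapes are reduced to large square blocks; fine edges and outlines are lost — a downscale-then-upscale (mosaic) effect.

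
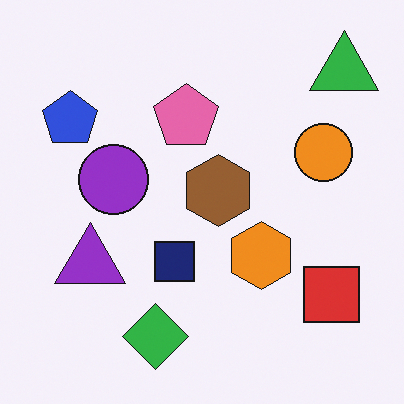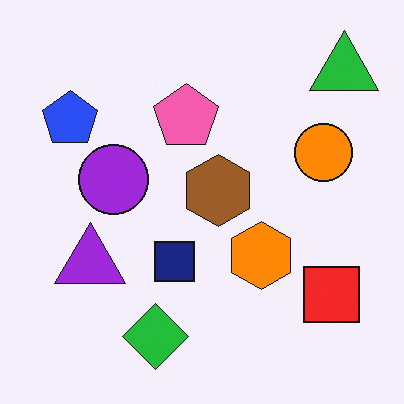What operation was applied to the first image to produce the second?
This is the original image slightly oversaturated.

All colors are more vivid — a global saturation change.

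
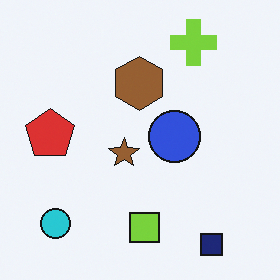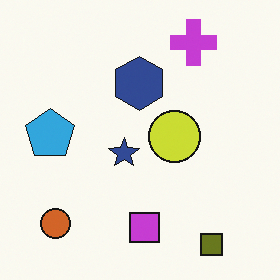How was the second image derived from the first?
This is the original image hue-shifted by a large amount.

Every shape's color has rotated by the same amount around the hue wheel — a uniform hue shift.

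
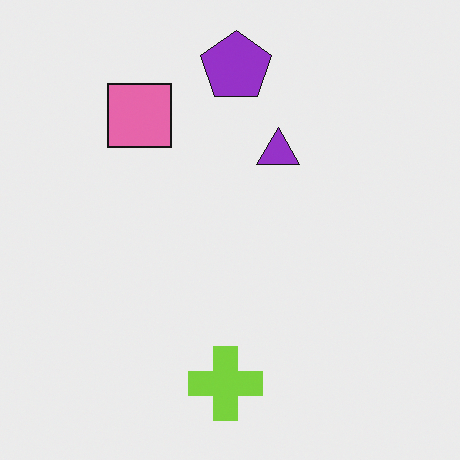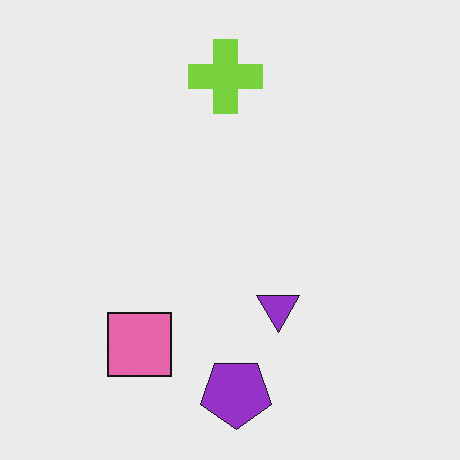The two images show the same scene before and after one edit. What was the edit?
The image was flipped vertically (top ↔ bottom).

The purple pentagon is in the top of the first image and the bottom of the second — shapes on opposite sides of the horizontal midline have swapped in a mirror flip.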